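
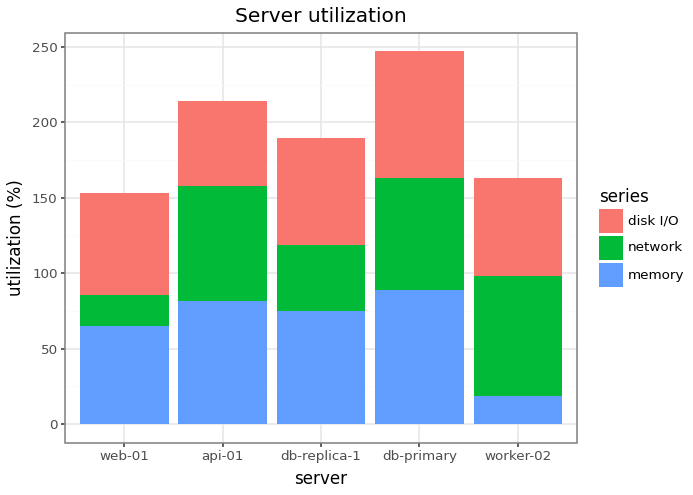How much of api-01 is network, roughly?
≈ 75

network top ≈ 150, bottom ≈ 75; segment ≈ 75.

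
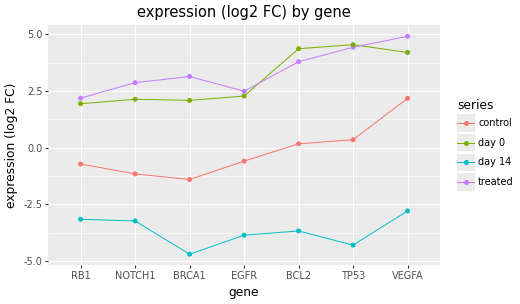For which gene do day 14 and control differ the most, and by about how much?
VEGFA: day 14 ≈ -3, control ≈ 2 → gap ≈ 5. Next-largest (TP53) is only ≈ 4.

VEGFA, ≈ 5 log2 FC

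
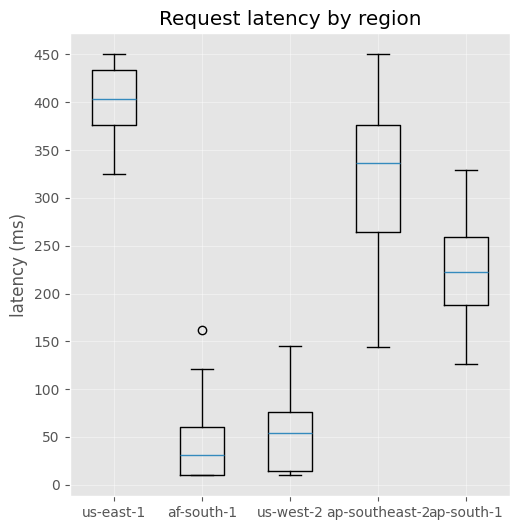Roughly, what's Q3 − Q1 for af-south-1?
Q3 ≈ 50, Q1 ≈ 0; IQR ≈ 50.

≈ 50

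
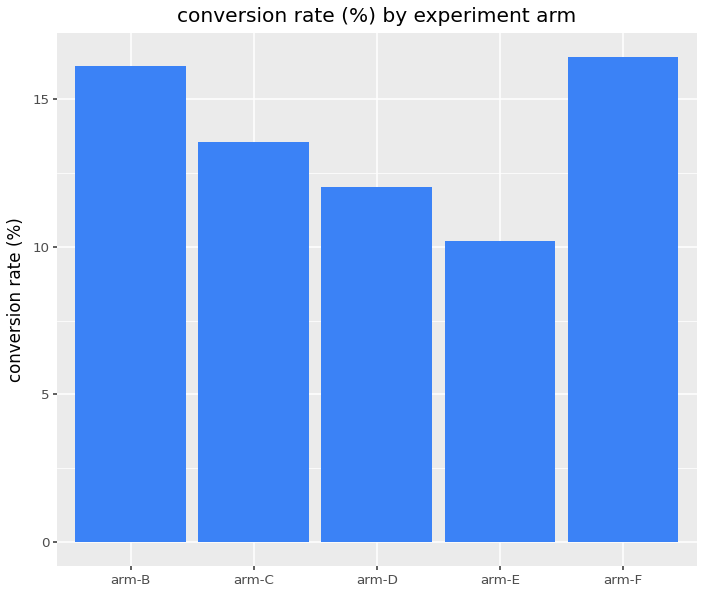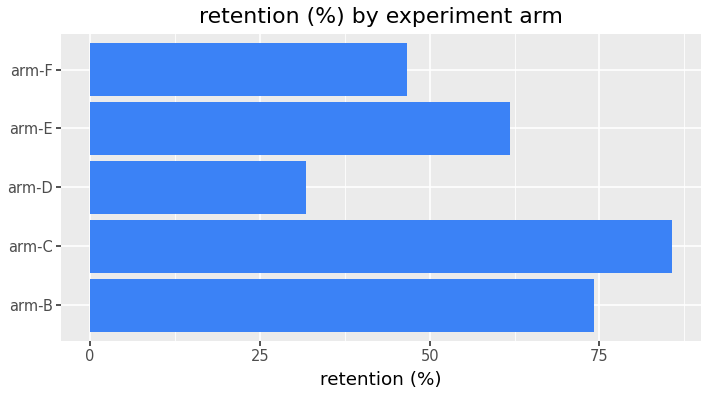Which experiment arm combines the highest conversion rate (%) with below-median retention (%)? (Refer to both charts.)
Chart 2 median retention (%) ≈ 60; below-median experiment arms: arm-D, arm-F. Among those, arm-F has the highest conversion rate (%) (≈ 16).

arm-F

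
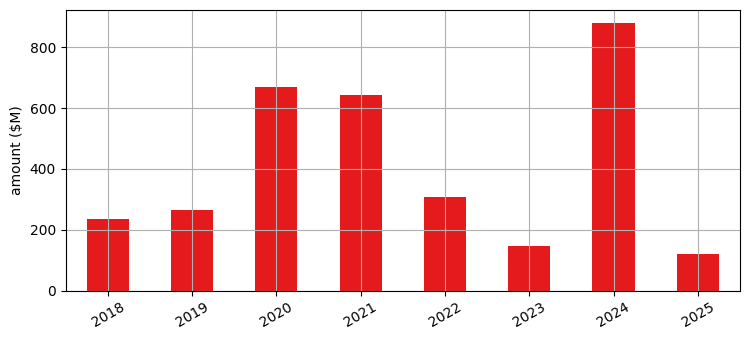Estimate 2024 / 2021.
≈ 1.5×

2024 ≈ 900, 2021 ≈ 600; 900/600 ≈ 1.5.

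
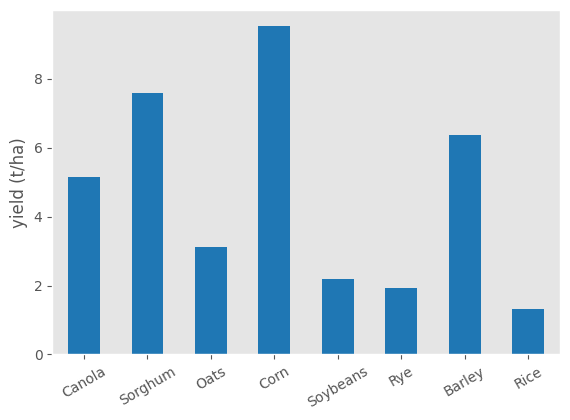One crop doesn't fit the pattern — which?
Corn

Corn ≈ 10; the rest sit between ≈ 1 and ≈ 8.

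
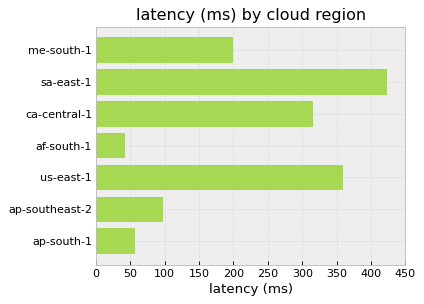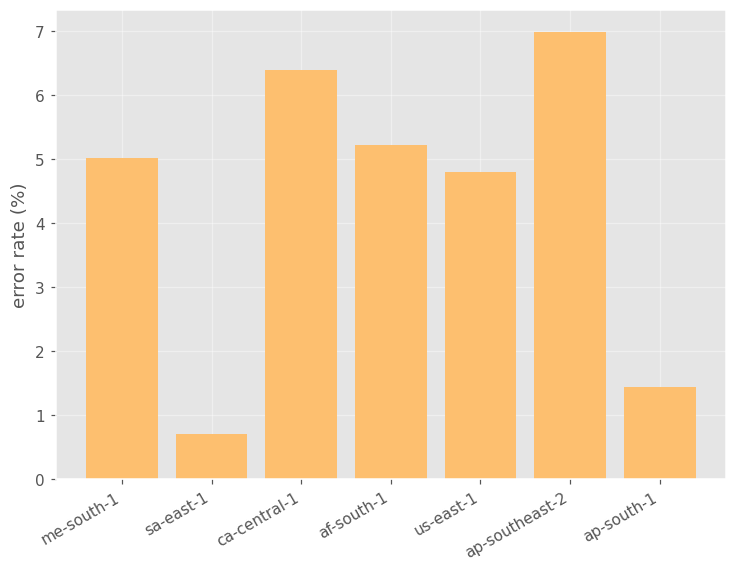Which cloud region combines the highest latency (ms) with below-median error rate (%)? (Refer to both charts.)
Chart 2 median error rate (%) ≈ 5; below-median cloud regions: sa-east-1, us-east-1, ap-south-1. Among those, sa-east-1 has the highest latency (ms) (≈ 400).

sa-east-1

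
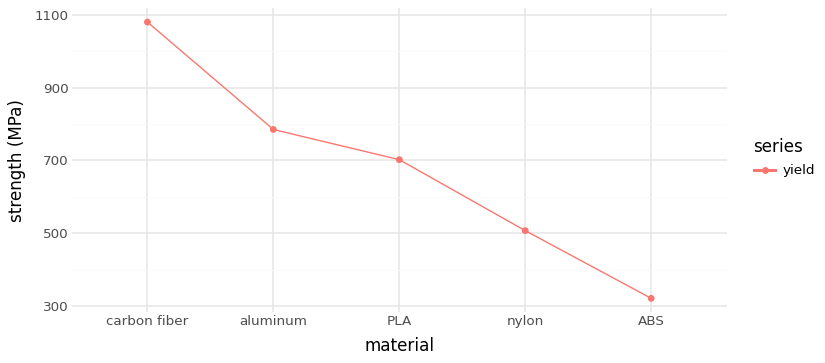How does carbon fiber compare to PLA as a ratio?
carbon fiber ≈ 1100, PLA ≈ 700; 1100/700 ≈ 1.57.

≈ 1.57×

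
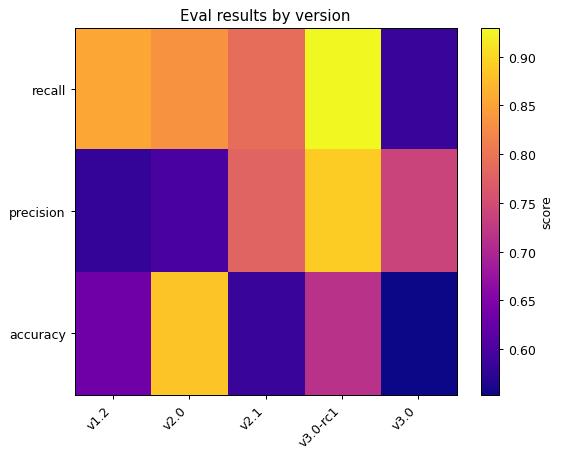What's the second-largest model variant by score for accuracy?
Top 3 for accuracy: v2.0 ≈ 0.90, v3.0-rc1 ≈ 0.70, v1.2 ≈ 0.65.

v3.0-rc1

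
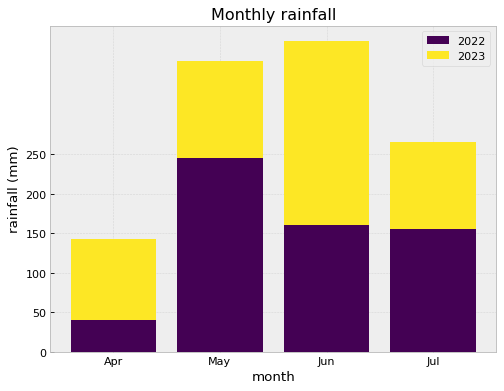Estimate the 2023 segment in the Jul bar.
≈ 100

2023 top ≈ 250, bottom ≈ 150; segment ≈ 100.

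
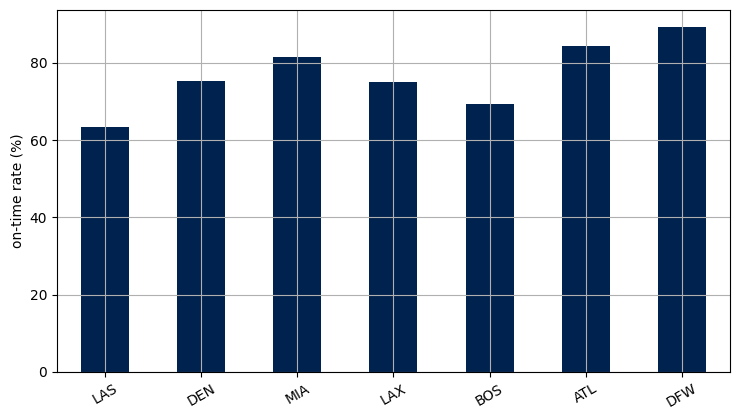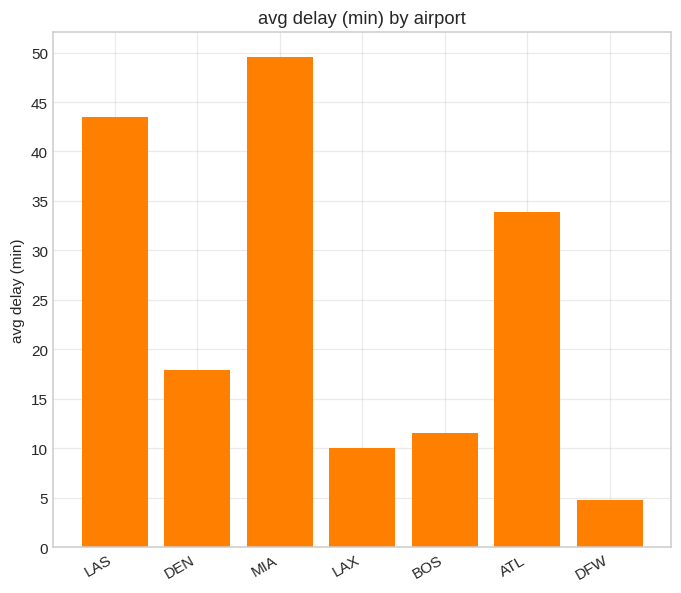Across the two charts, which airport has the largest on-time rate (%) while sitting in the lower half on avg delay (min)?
DFW

Chart 2 median avg delay (min) ≈ 20; below-median airports: LAX, BOS, DFW. Among those, DFW has the highest on-time rate (%) (≈ 90).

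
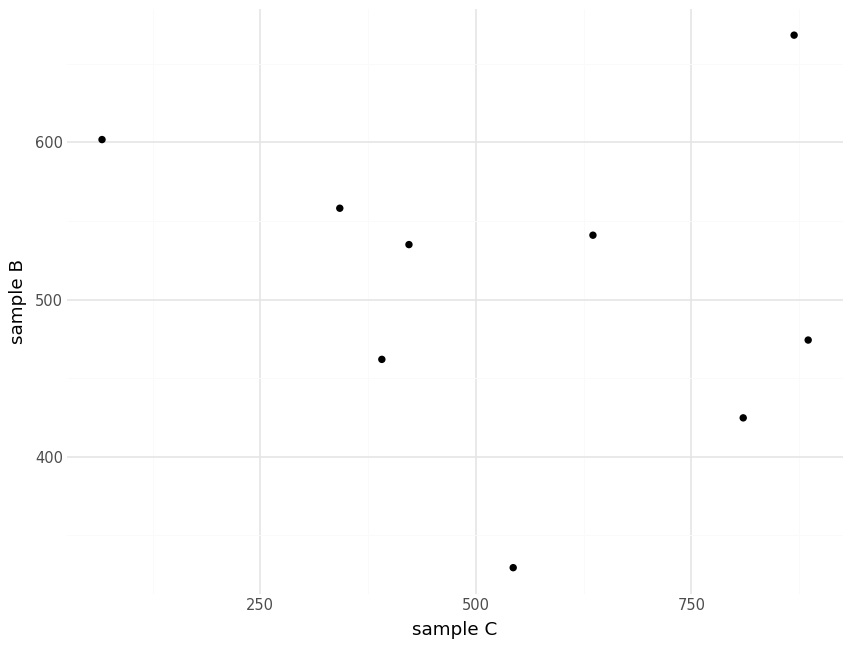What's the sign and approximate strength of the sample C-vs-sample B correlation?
Points are roughly uncorrelated; weak (|r| ≈ 0.1).

no clear correlation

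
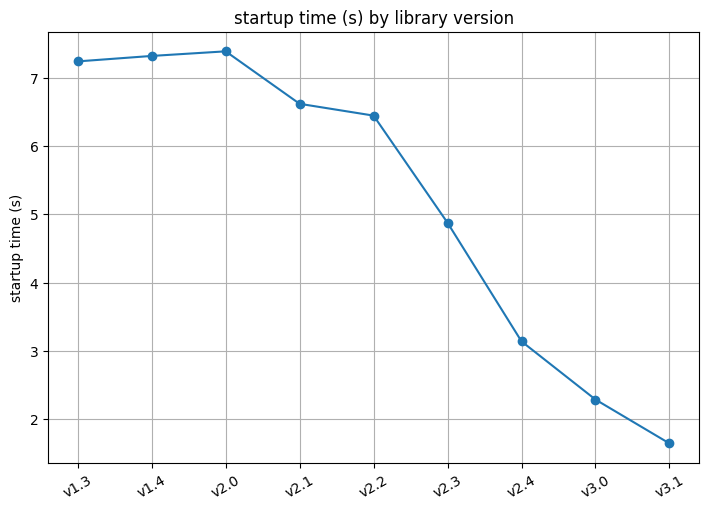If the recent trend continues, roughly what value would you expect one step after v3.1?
Last three: 3.0, 2.5, 1.5 → slope ≈ -0.75/step → next ≈ 0.75.

≈ 0.75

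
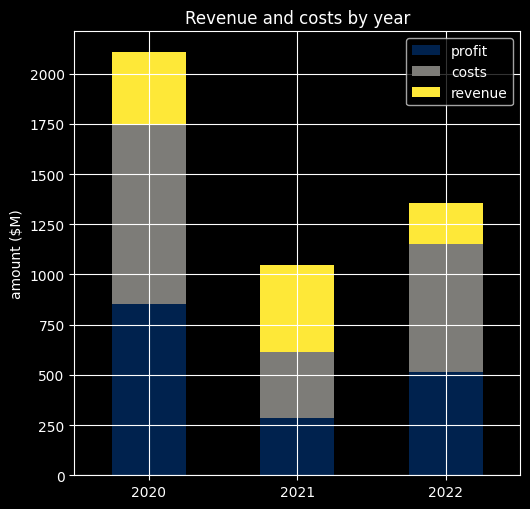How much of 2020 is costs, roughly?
≈ 1000

costs top ≈ 1800, bottom ≈ 800; segment ≈ 1000.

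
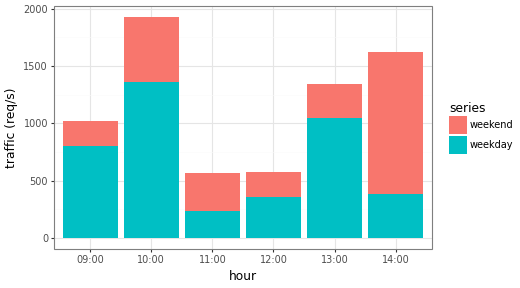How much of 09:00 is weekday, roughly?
weekday top ≈ 800, bottom ≈ 0; segment ≈ 800.

≈ 800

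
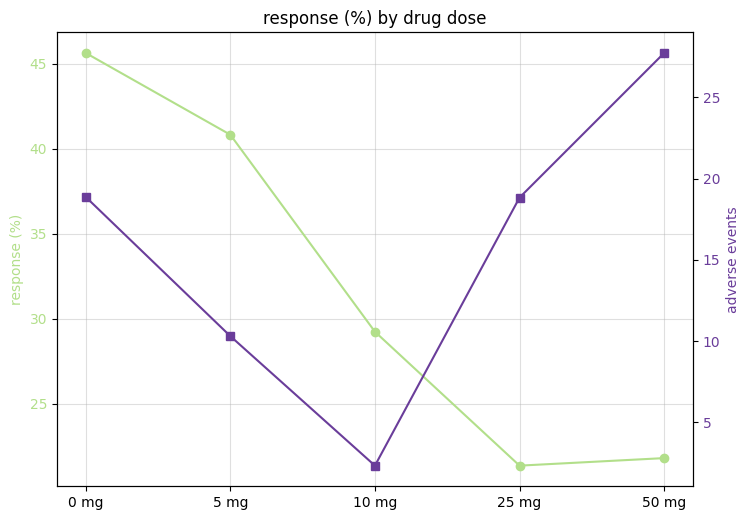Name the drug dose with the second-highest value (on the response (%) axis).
Top 3 (on the response (%) axis): 0 mg ≈ 45, 5 mg ≈ 40, 10 mg ≈ 30.

5 mg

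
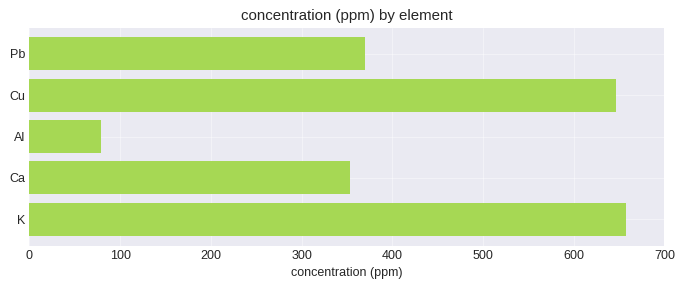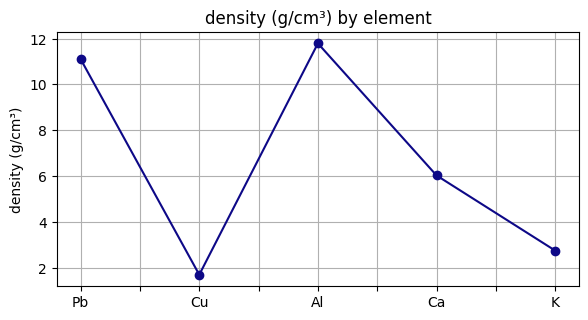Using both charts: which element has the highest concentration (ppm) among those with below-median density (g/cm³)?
Chart 2 median density (g/cm³) ≈ 6; below-median elements: Cu, K. Among those, K has the highest concentration (ppm) (≈ 700).

K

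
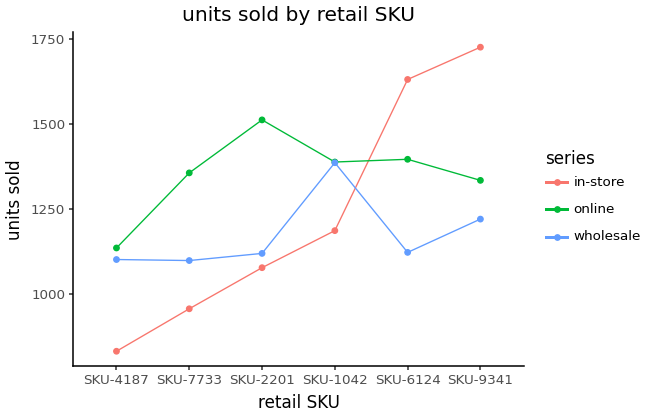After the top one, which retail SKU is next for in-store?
Top 3 for in-store: SKU-9341 ≈ 1700, SKU-6124 ≈ 1600, SKU-1042 ≈ 1200.

SKU-6124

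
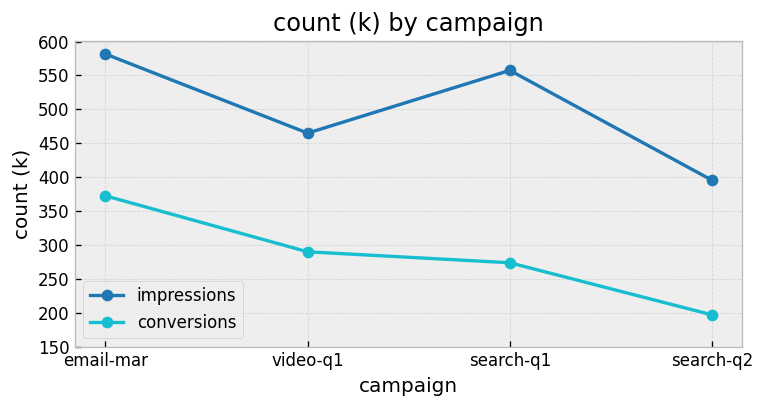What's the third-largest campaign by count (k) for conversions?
search-q1

Top 4 for conversions: email-mar ≈ 350, video-q1 ≈ 300, search-q1 ≈ 250, search-q2 ≈ 200.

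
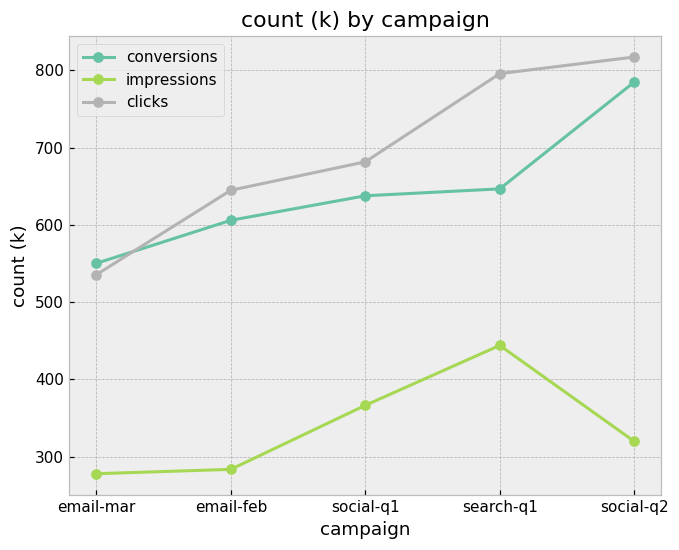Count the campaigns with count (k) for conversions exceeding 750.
Above 750: social-q2.

1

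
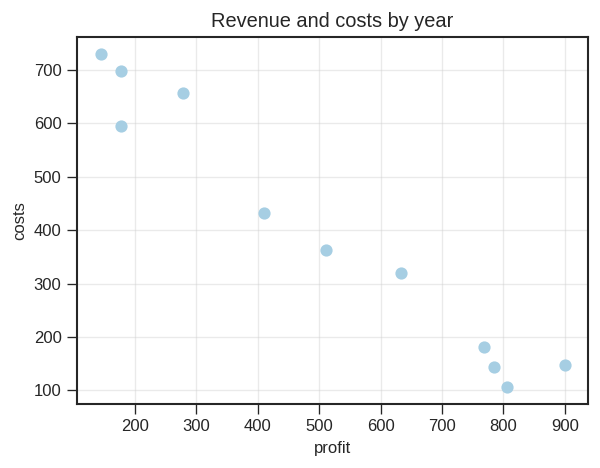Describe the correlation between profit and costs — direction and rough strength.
Points are negatively correlated; strong (|r| ≈ 1.0).

negative, strong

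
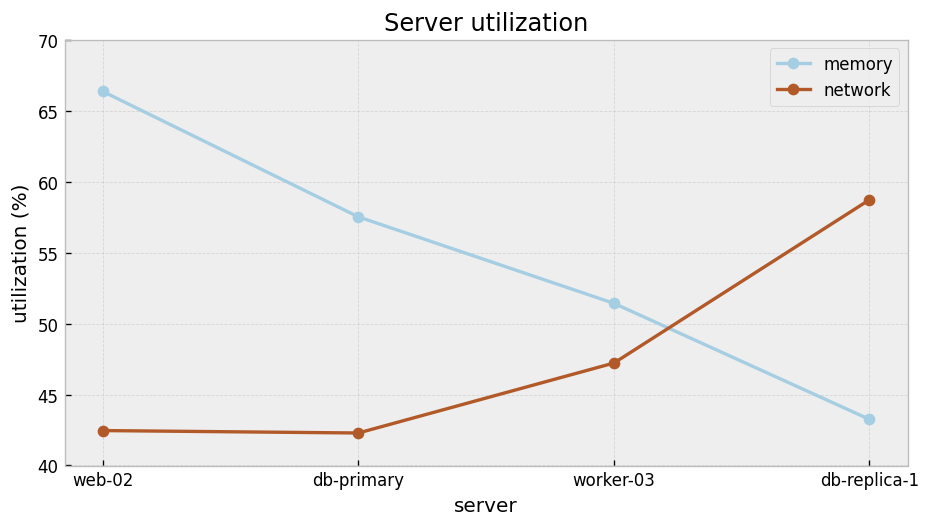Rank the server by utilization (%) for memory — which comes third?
Top 4 for memory: web-02 ≈ 65, db-primary ≈ 60, worker-03 ≈ 50, db-replica-1 ≈ 45.

worker-03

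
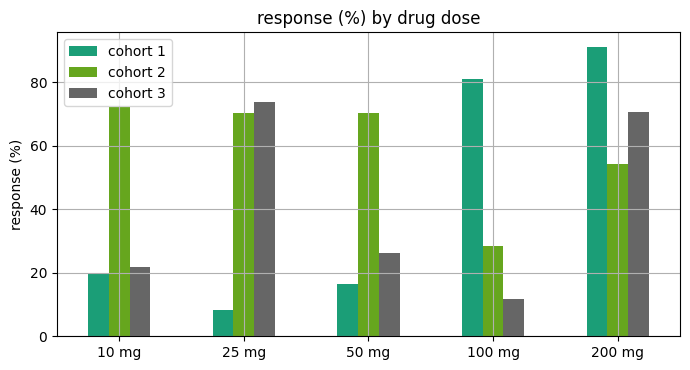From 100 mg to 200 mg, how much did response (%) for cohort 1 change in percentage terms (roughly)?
≈ +12.5%

100 mg ≈ 80, 200 mg ≈ 90; (90 − 80) / 80 ≈ +12.5%.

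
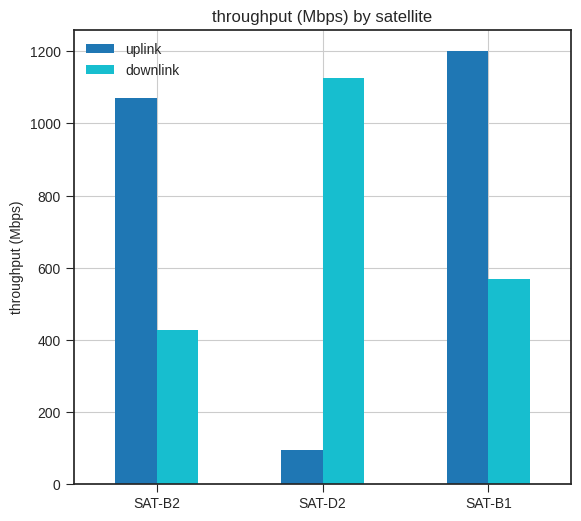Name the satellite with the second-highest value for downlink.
SAT-B1

Top 3 for downlink: SAT-D2 ≈ 1100, SAT-B1 ≈ 600, SAT-B2 ≈ 400.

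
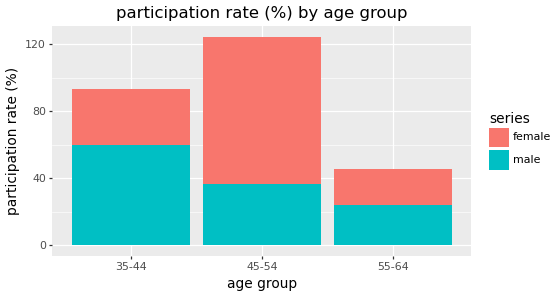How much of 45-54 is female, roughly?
≈ 80

female top ≈ 120, bottom ≈ 40; segment ≈ 80.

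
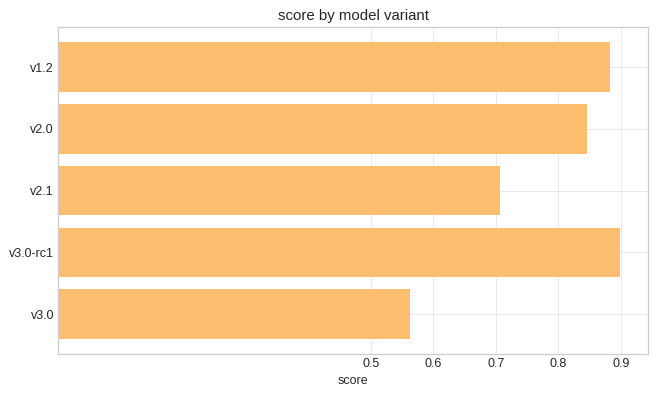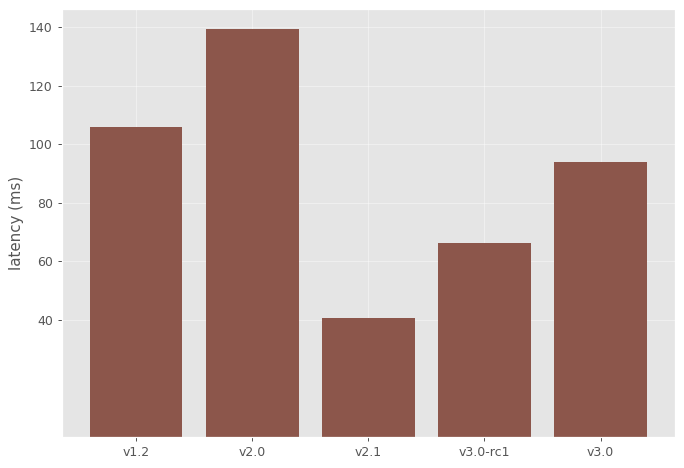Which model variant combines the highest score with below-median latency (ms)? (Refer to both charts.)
v3.0-rc1

Chart 2 median latency (ms) ≈ 100; below-median model variants: v2.1, v3.0-rc1. Among those, v3.0-rc1 has the highest score (≈ 0.9).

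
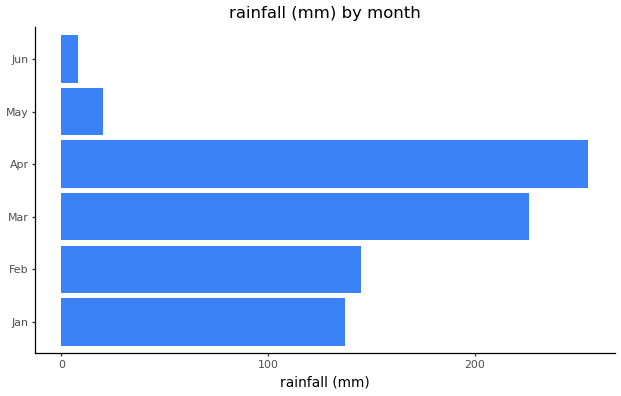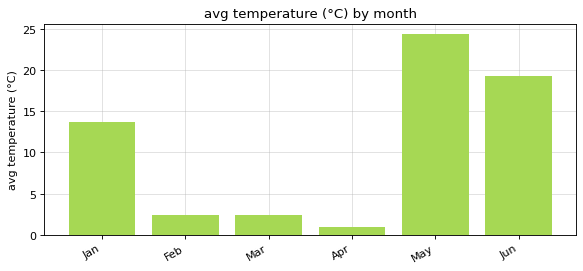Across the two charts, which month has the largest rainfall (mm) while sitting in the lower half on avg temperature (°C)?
Chart 2 median avg temperature (°C) ≈ 10; below-median months: Feb, Mar, Apr. Among those, Apr has the highest rainfall (mm) (≈ 250).

Apr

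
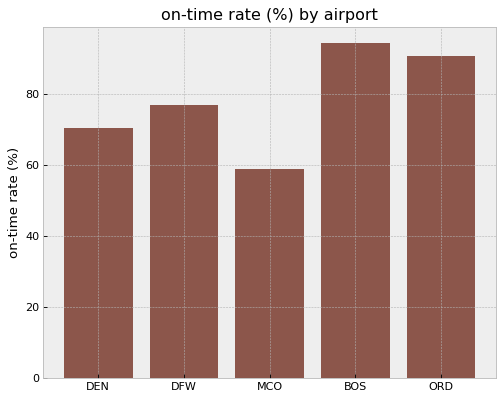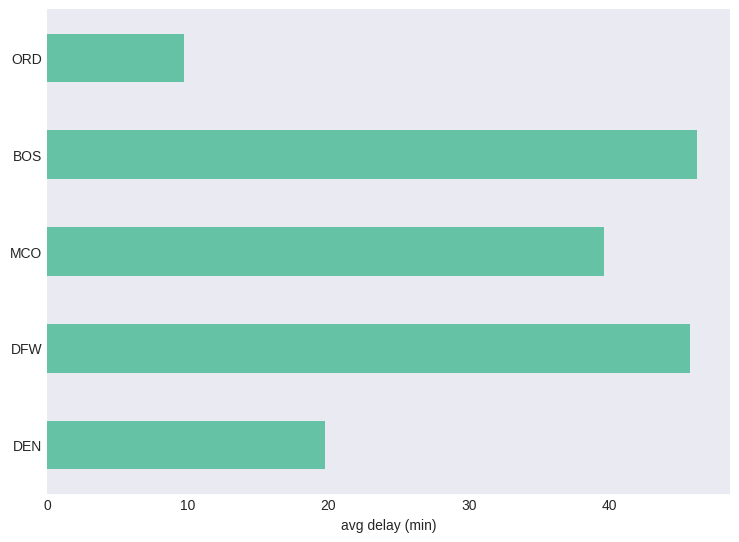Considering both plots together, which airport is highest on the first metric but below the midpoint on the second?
Chart 2 median avg delay (min) ≈ 40; below-median airports: DEN, ORD. Among those, ORD has the highest on-time rate (%) (≈ 90).

ORD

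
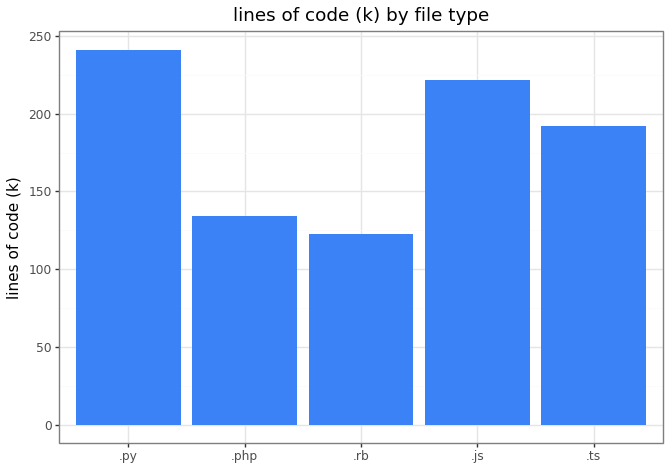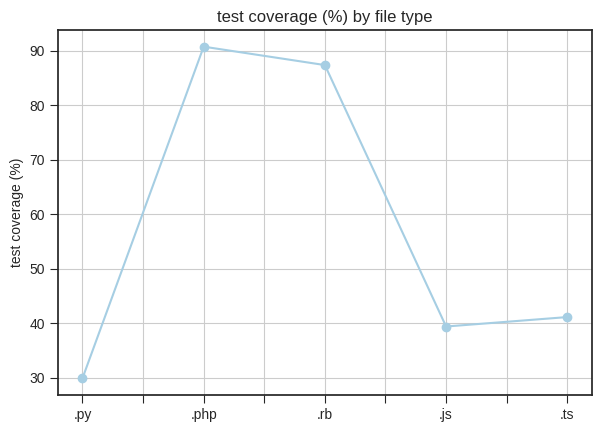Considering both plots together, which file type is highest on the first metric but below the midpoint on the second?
Chart 2 median test coverage (%) ≈ 40; below-median file types: .py, .js. Among those, .py has the highest lines of code (k) (≈ 250).

.py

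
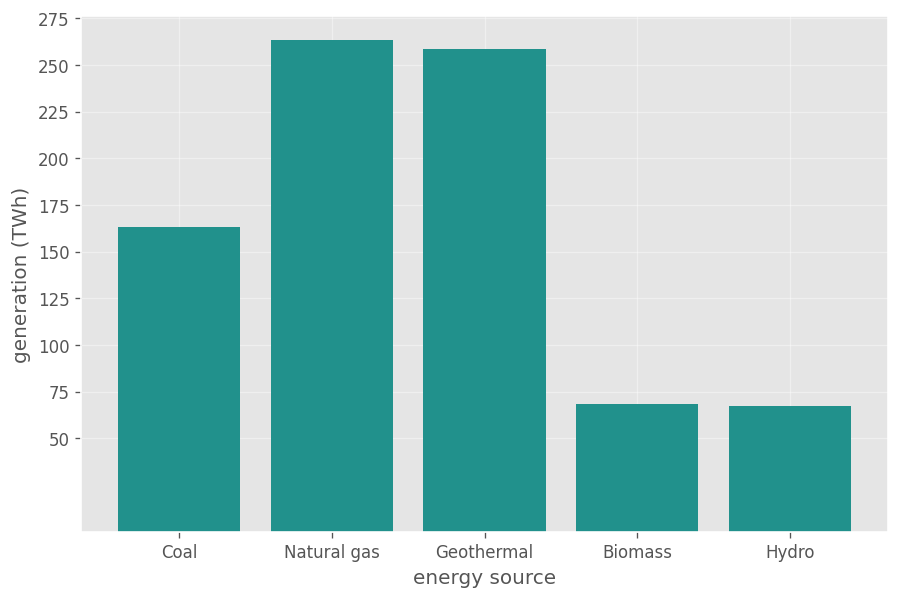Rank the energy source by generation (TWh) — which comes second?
Top 3: Natural gas ≈ 275, Geothermal ≈ 250, Coal ≈ 175.

Geothermal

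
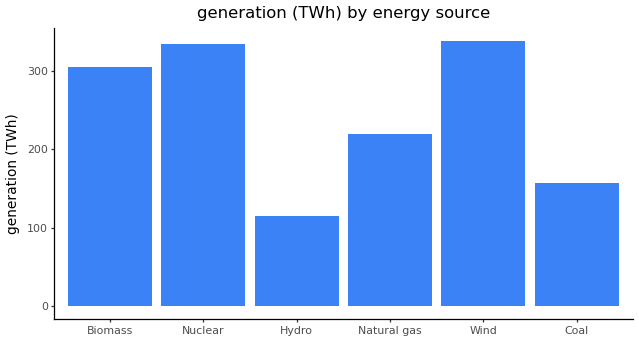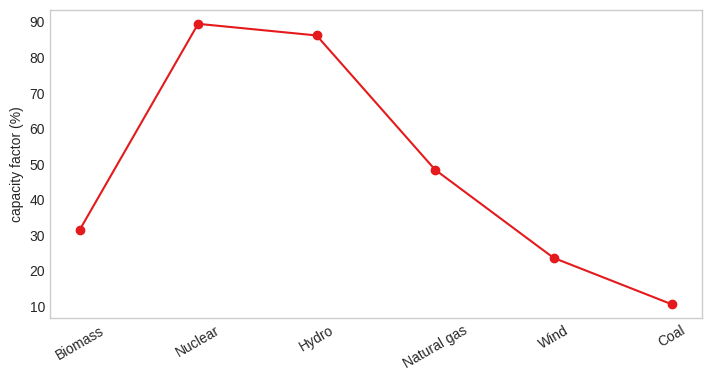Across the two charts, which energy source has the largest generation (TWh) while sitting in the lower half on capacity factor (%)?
Chart 2 median capacity factor (%) ≈ 40; below-median energy sources: Biomass, Wind, Coal. Among those, Wind has the highest generation (TWh) (≈ 350).

Wind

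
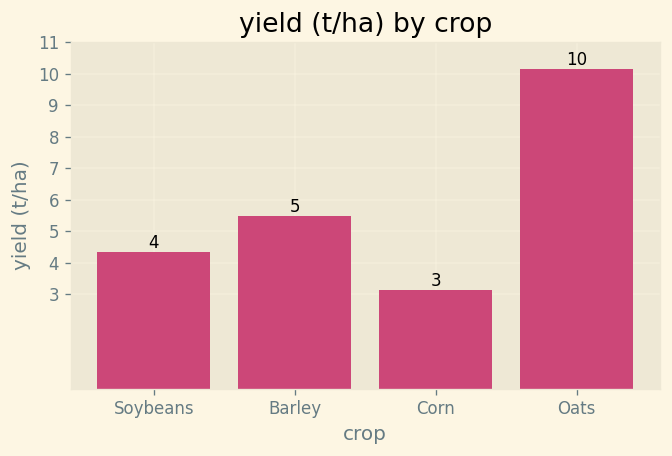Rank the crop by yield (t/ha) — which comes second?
Top 3: Oats ≈ 10, Barley ≈ 5, Soybeans ≈ 4.

Barley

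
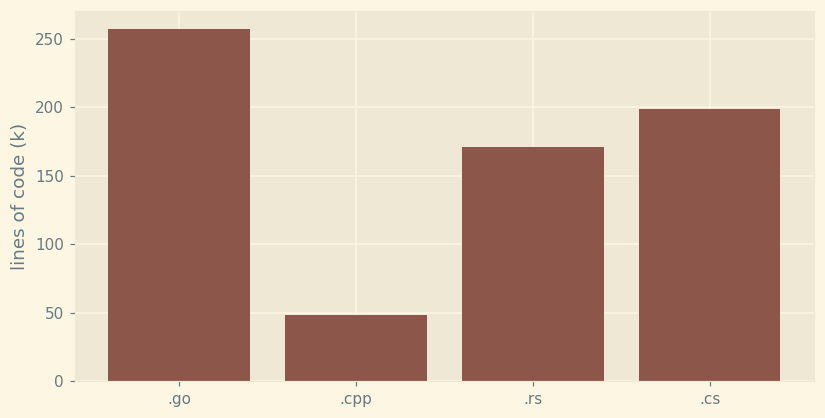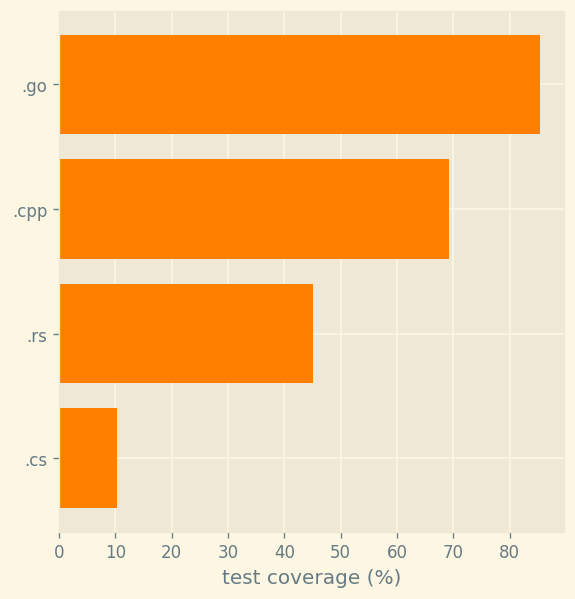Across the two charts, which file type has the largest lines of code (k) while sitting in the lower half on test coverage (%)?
.cs

Chart 2 median test coverage (%) ≈ 60; below-median file types: .rs, .cs. Among those, .cs has the highest lines of code (k) (≈ 200).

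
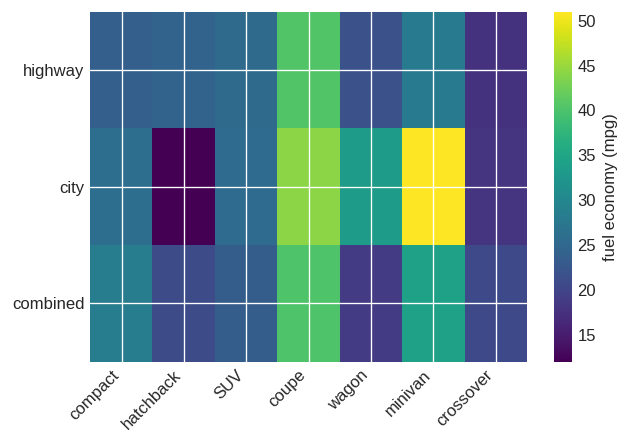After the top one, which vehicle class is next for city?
coupe

Top 3 for city: minivan ≈ 50, coupe ≈ 45, wagon ≈ 35.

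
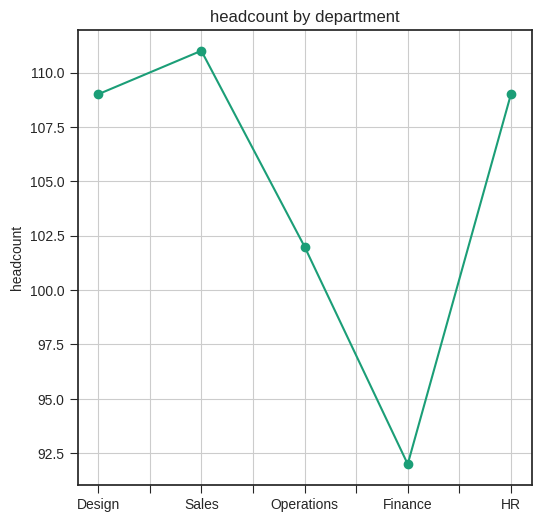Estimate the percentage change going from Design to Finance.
Design ≈ 108, Finance ≈ 92; (92 − 108) / 108 ≈ -14.8%.

≈ -14.8%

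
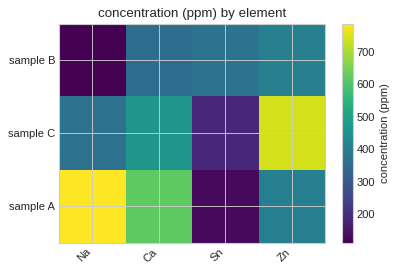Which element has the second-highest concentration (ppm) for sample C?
Top 3 for sample C: Zn ≈ 700, Ca ≈ 500, Na ≈ 400.

Ca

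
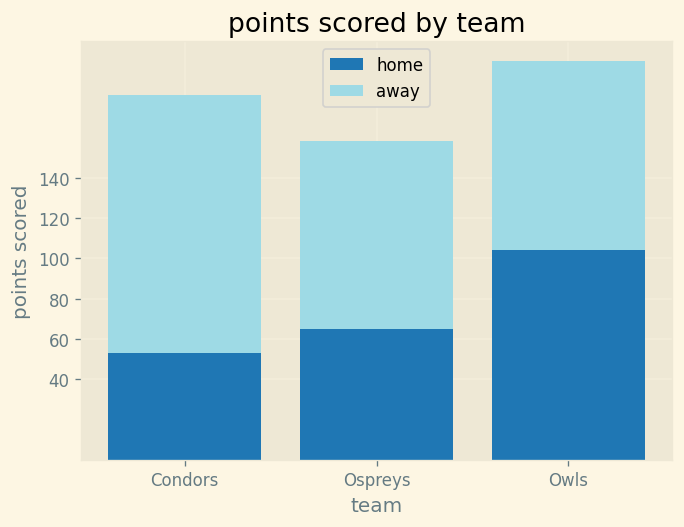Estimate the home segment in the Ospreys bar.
home top ≈ 60, bottom ≈ 0; segment ≈ 60.

≈ 60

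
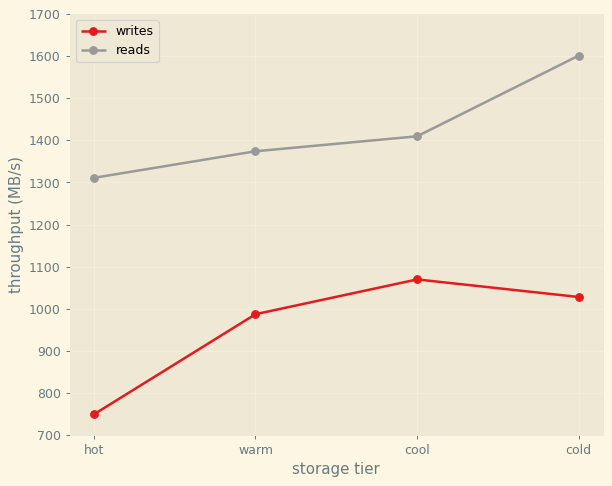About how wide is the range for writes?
Max cool ≈ 1100, min hot ≈ 700; range ≈ 400.

≈ 400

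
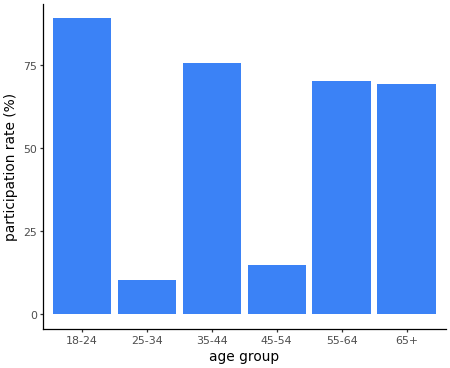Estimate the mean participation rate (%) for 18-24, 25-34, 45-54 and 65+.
≈ 45

(90 + 10 + 10 + 70) / 4 ≈ 45.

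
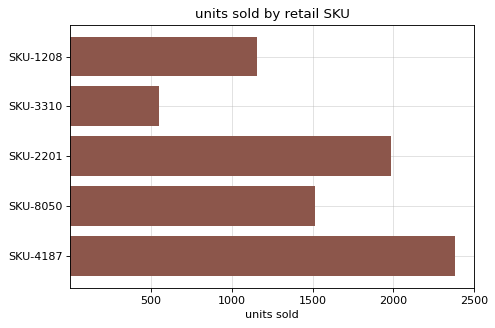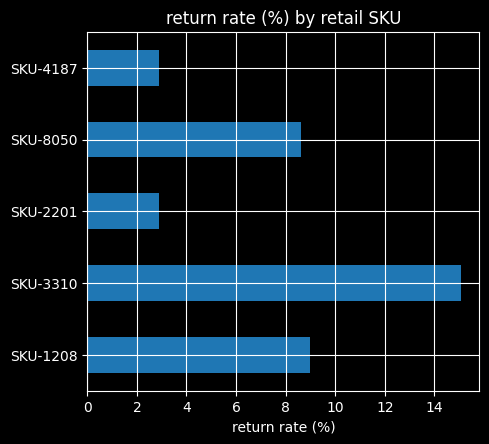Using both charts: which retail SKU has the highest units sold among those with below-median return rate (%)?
SKU-4187

Chart 2 median return rate (%) ≈ 8; below-median retail SKUs: SKU-2201, SKU-4187. Among those, SKU-4187 has the highest units sold (≈ 2500).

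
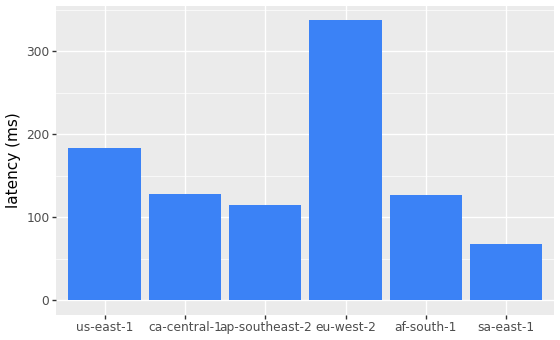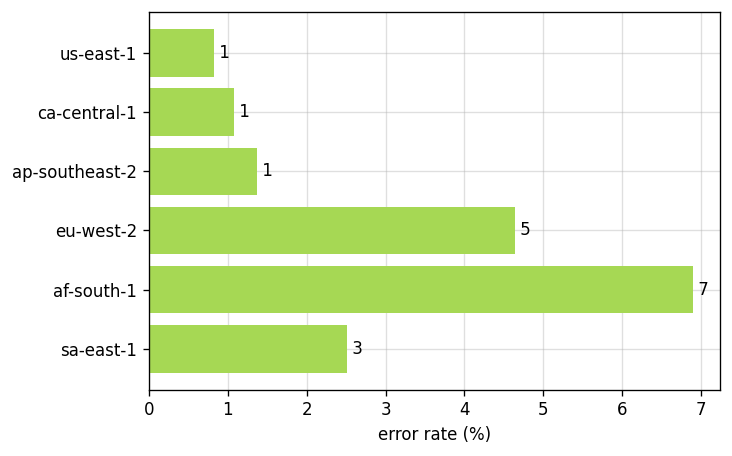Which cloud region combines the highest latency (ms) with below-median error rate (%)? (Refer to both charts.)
Chart 2 median error rate (%) ≈ 2; below-median cloud regions: us-east-1, ca-central-1, ap-southeast-2. Among those, us-east-1 has the highest latency (ms) (≈ 200).

us-east-1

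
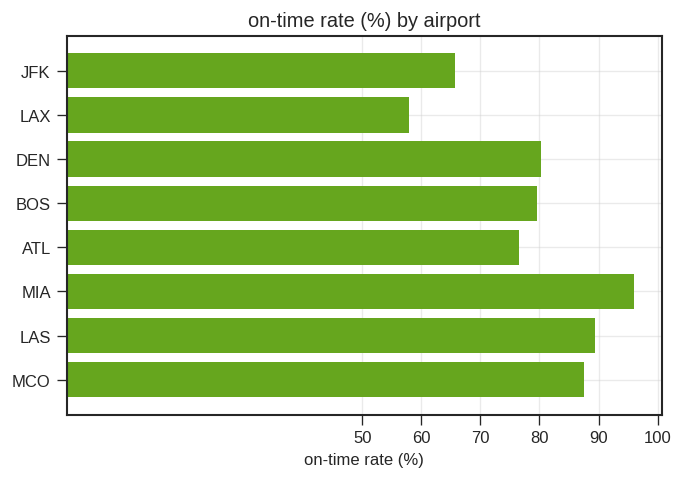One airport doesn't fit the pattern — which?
LAX ≈ 60; the rest sit between ≈ 70 and ≈ 100.

LAX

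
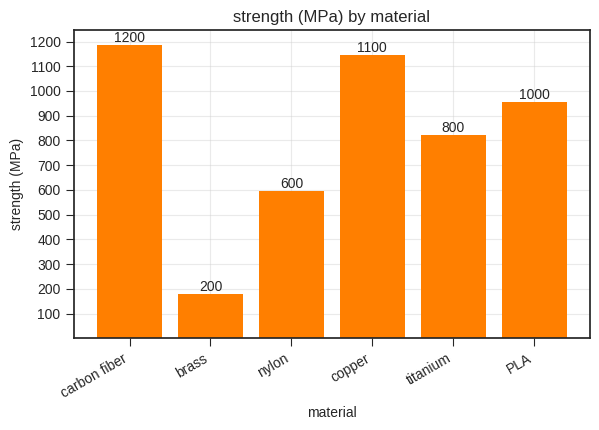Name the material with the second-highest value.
copper

Top 3: carbon fiber ≈ 1200, copper ≈ 1100, PLA ≈ 1000.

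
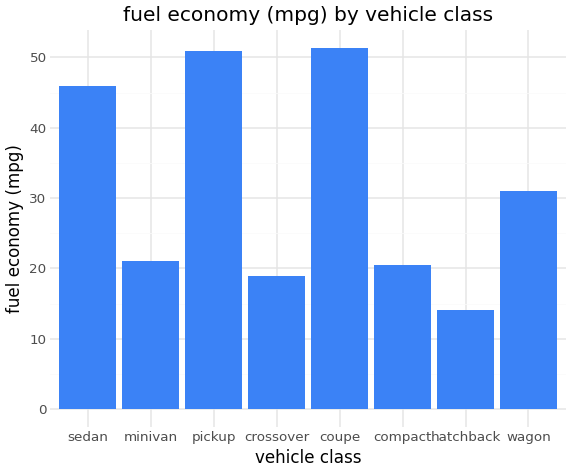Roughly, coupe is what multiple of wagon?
≈ 1.67×

coupe ≈ 50, wagon ≈ 30; 50/30 ≈ 1.67.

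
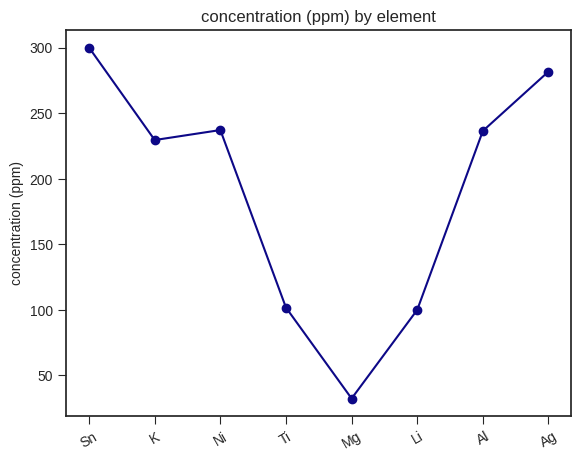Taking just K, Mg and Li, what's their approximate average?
(225 + 25 + 100) / 3 ≈ 117.

≈ 117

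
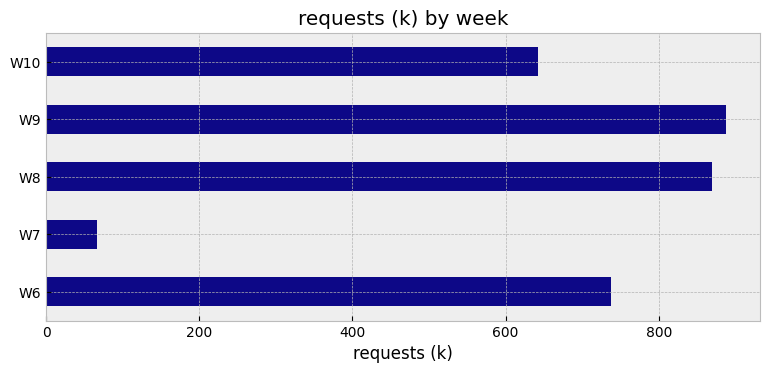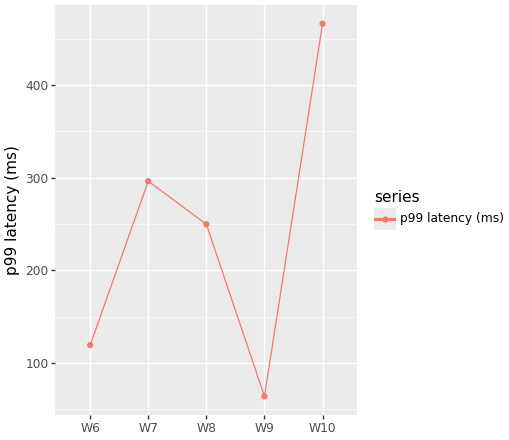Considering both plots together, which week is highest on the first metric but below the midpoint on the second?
W9

Chart 2 median p99 latency (ms) ≈ 250; below-median weeks: W6, W9. Among those, W9 has the highest requests (k) (≈ 900).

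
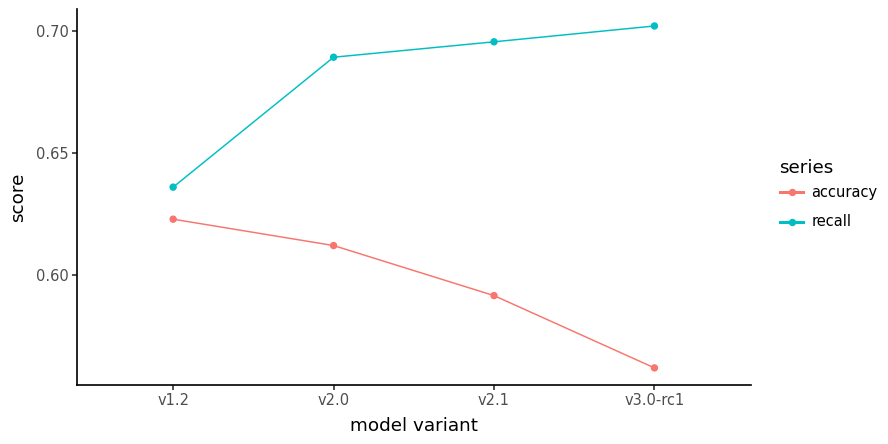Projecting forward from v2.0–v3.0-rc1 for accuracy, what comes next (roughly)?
Last three: 0.62, 0.60, 0.56 → slope ≈ -0.03/step → next ≈ 0.53.

≈ 0.53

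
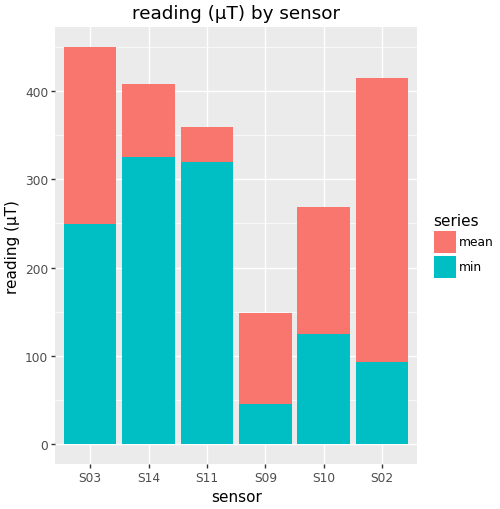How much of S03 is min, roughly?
≈ 250

min top ≈ 250, bottom ≈ 0; segment ≈ 250.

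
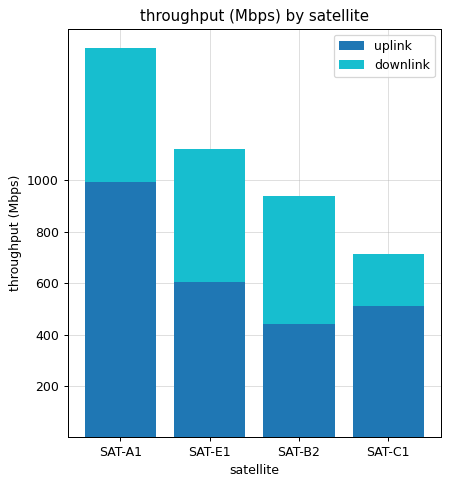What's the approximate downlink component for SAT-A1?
downlink top ≈ 1600, bottom ≈ 1000; segment ≈ 600.

≈ 600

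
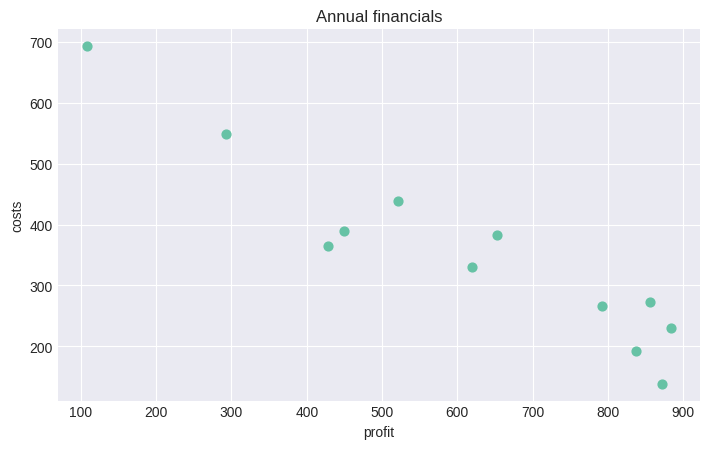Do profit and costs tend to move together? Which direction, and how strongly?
Points are negatively correlated; strong (|r| ≈ 0.9).

negative, strong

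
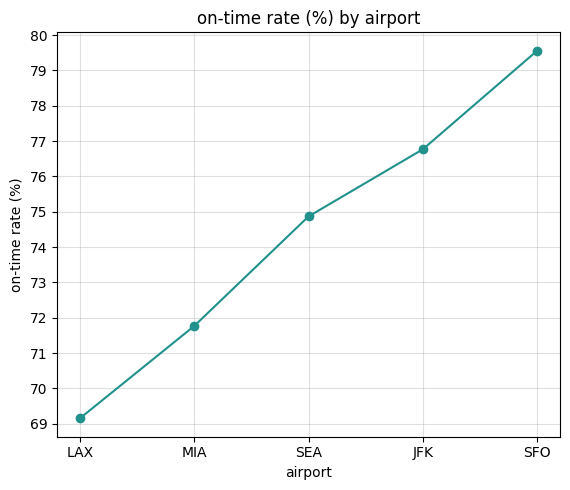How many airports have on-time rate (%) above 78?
1

Above 78: SFO.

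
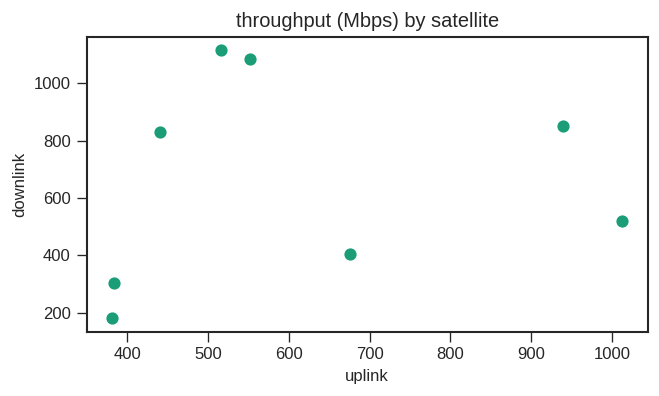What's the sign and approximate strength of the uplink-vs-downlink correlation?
Points are roughly uncorrelated; weak (|r| ≈ 0.1).

no clear correlation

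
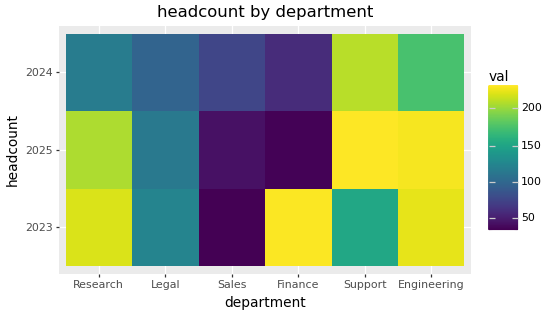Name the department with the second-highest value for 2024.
Top 3 for 2024: Support ≈ 220, Engineering ≈ 180, Research ≈ 120.

Engineering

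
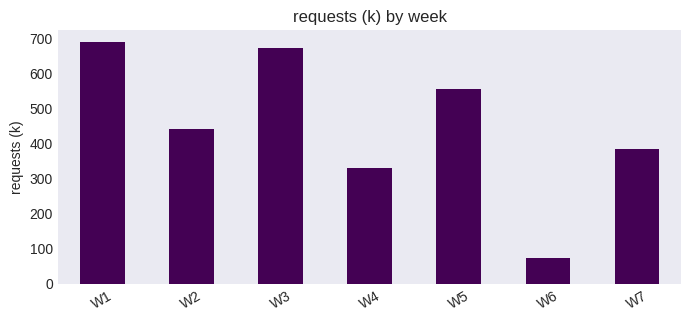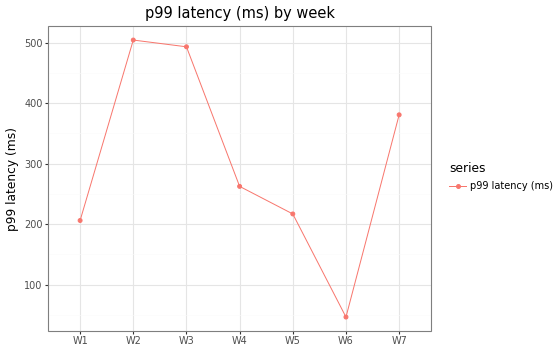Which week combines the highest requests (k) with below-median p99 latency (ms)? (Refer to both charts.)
Chart 2 median p99 latency (ms) ≈ 250; below-median weeks: W1, W5, W6. Among those, W1 has the highest requests (k) (≈ 700).

W1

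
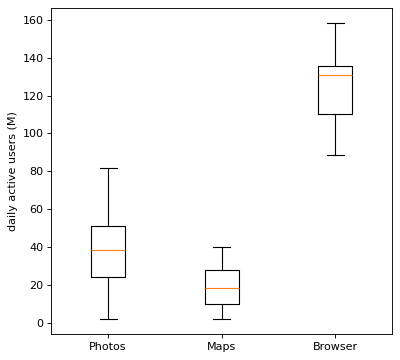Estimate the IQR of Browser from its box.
≈ 30

Q3 ≈ 140, Q1 ≈ 110; IQR ≈ 30.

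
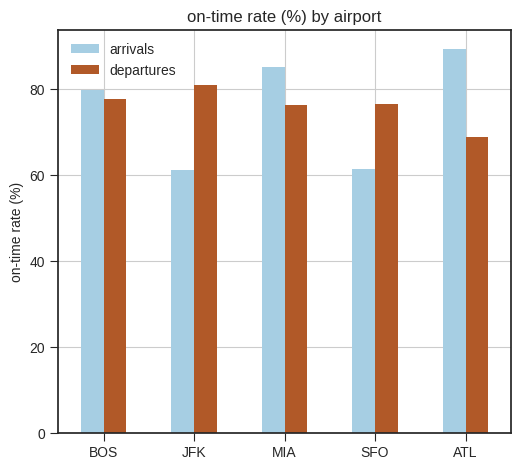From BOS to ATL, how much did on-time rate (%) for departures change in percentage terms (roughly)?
≈ -12.5%

BOS ≈ 80, ATL ≈ 70; (70 − 80) / 80 ≈ -12.5%.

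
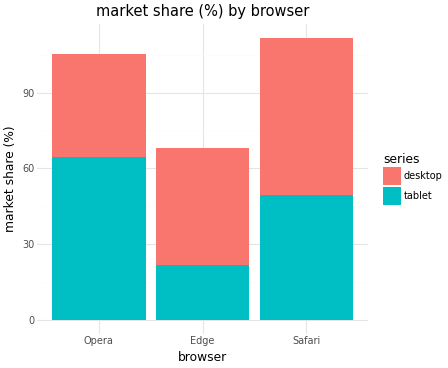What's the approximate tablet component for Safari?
≈ 50

tablet top ≈ 50, bottom ≈ 0; segment ≈ 50.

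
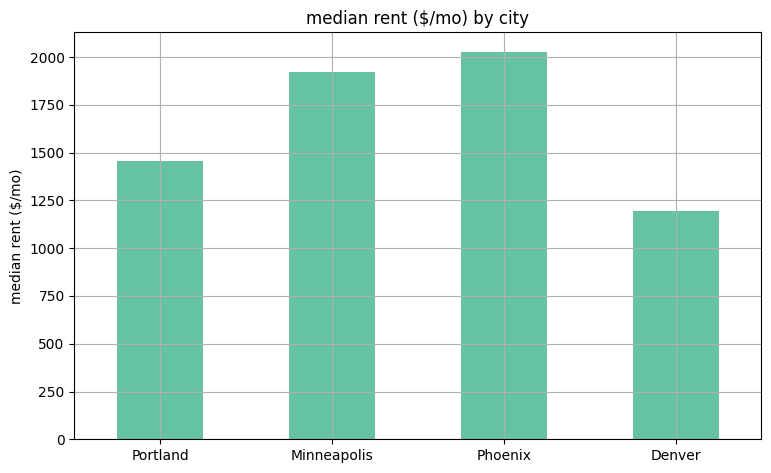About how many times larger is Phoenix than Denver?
Phoenix ≈ 2000, Denver ≈ 1200; 2000/1200 ≈ 1.67.

≈ 1.67×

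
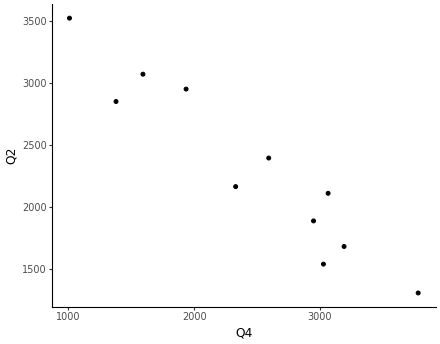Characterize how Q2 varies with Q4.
negative, strong

Points are negatively correlated; strong (|r| ≈ 1.0).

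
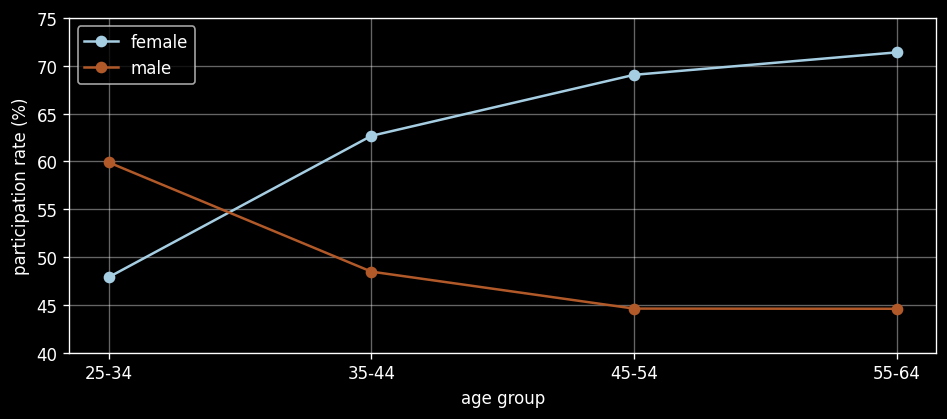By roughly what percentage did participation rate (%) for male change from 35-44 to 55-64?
≈ -10%

35-44 ≈ 50, 55-64 ≈ 45; (45 − 50) / 50 ≈ -10%.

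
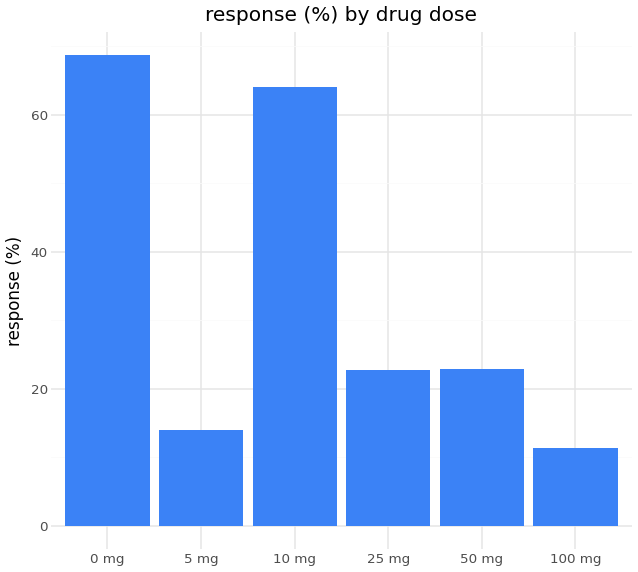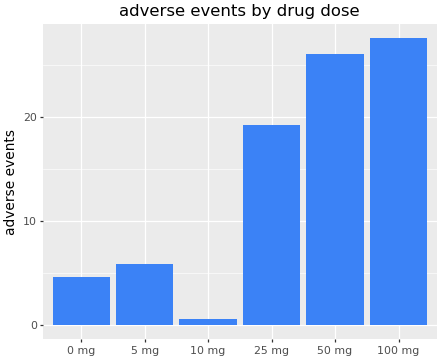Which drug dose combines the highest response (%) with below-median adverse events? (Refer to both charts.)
Chart 2 median adverse events ≈ 15; below-median drug doses: 0 mg, 5 mg, 10 mg. Among those, 0 mg has the highest response (%) (≈ 70).

0 mg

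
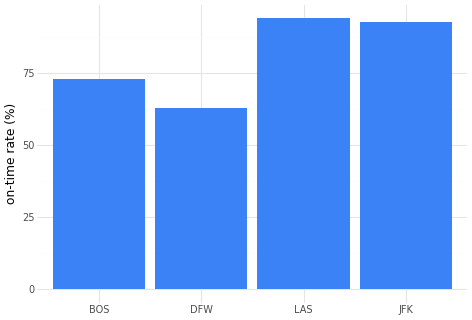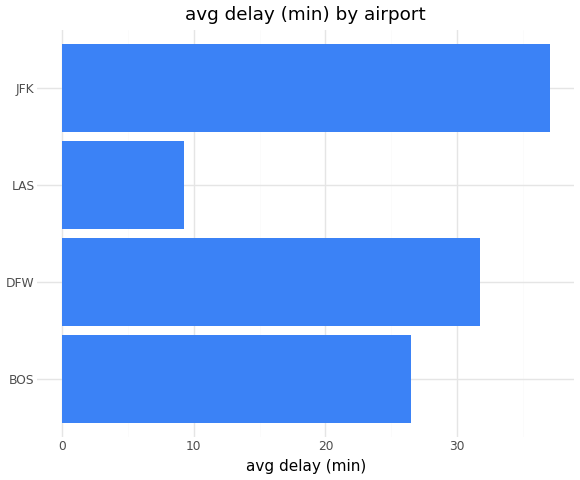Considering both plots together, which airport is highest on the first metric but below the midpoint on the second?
LAS

Chart 2 median avg delay (min) ≈ 30; below-median airports: BOS, LAS. Among those, LAS has the highest on-time rate (%) (≈ 90).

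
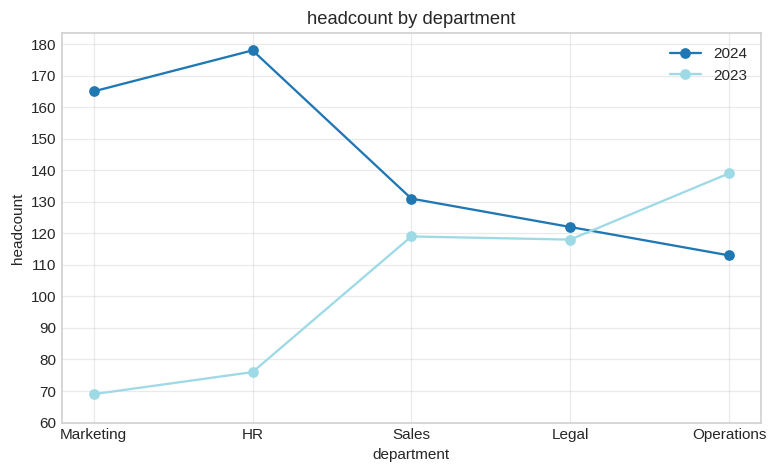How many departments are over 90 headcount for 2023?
Above 90: Sales, Legal, Operations.

3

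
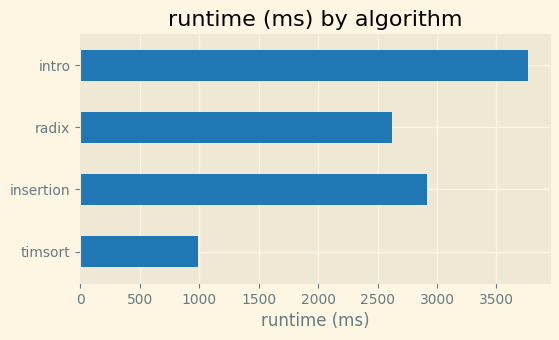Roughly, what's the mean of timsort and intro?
(1000 + 4000) / 2 ≈ 2500.

≈ 2500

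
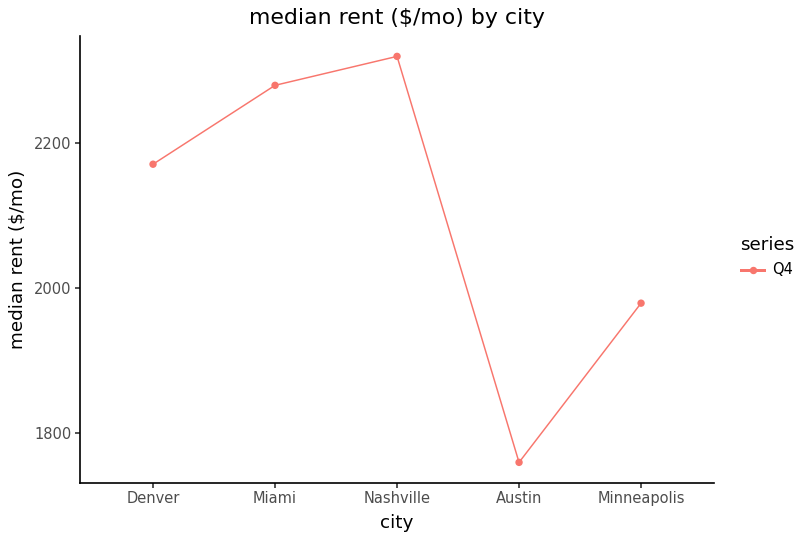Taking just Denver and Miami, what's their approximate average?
≈ 2225

(2150 + 2300) / 2 ≈ 2225.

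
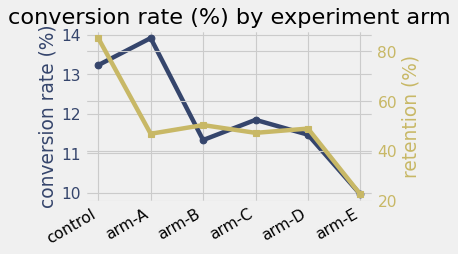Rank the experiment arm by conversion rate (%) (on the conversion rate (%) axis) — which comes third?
arm-C

Top 4 (on the conversion rate (%) axis): arm-A ≈ 14.0, control ≈ 13.0, arm-C ≈ 12.0, arm-D ≈ 11.5.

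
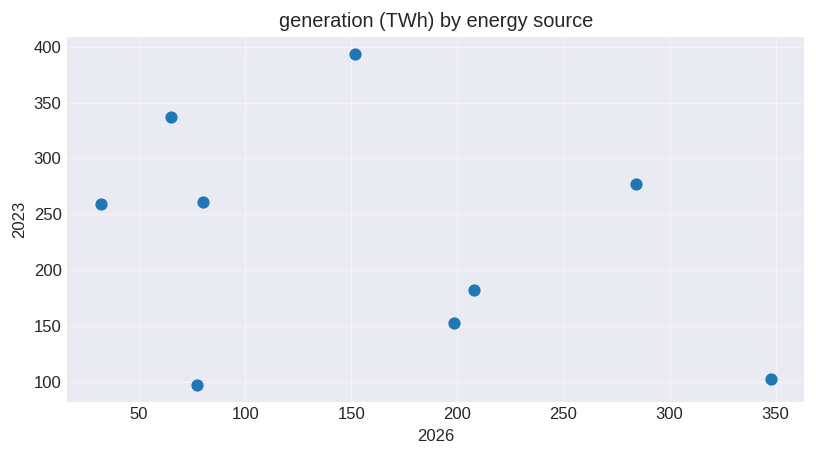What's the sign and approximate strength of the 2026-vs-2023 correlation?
negative, weak

Points are negatively correlated; weak (|r| ≈ 0.3).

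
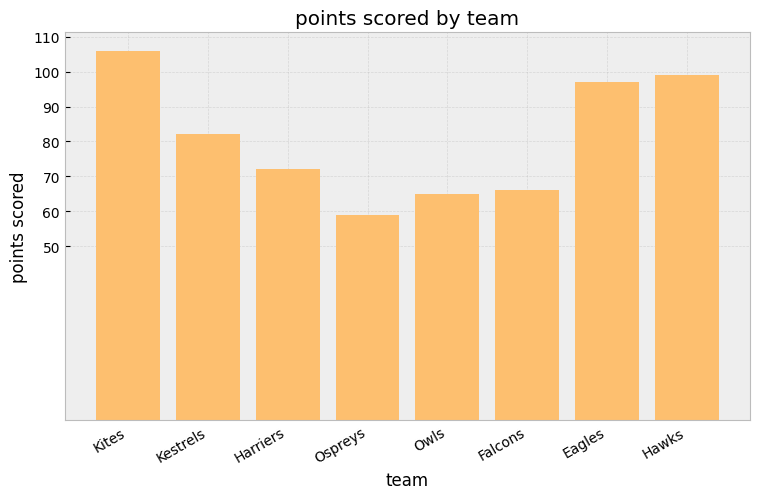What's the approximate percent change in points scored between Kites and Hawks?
Kites ≈ 110, Hawks ≈ 100; (100 − 110) / 110 ≈ -9.1%.

≈ -9.1%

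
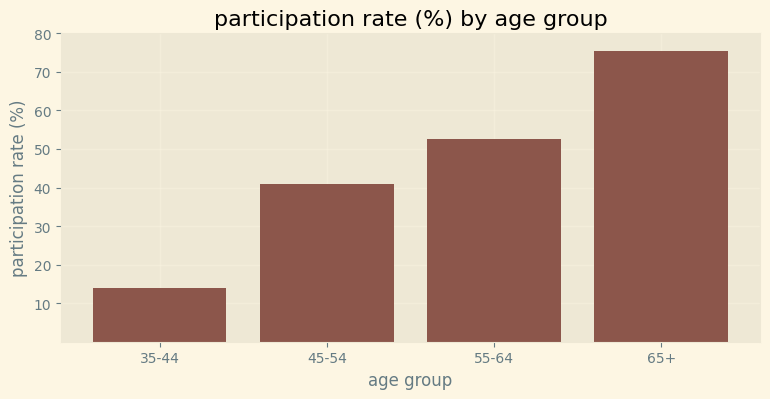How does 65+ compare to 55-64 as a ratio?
65+ ≈ 80, 55-64 ≈ 50; 80/50 ≈ 1.6.

≈ 1.6×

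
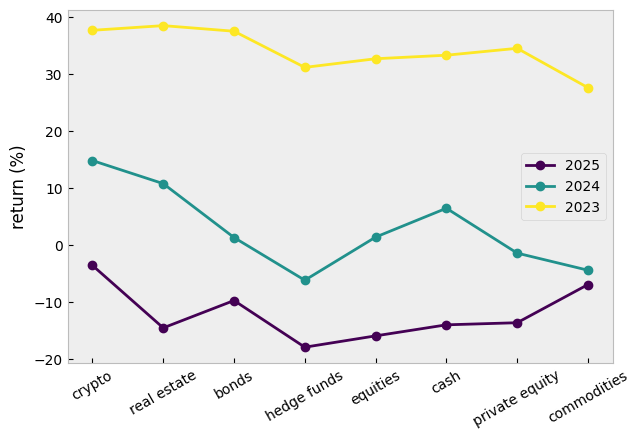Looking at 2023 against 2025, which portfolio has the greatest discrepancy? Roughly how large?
real estate: 2023 ≈ 40, 2025 ≈ -15 → gap ≈ 55. Next-largest (hedge funds) is only ≈ 50.

real estate, ≈ 55 %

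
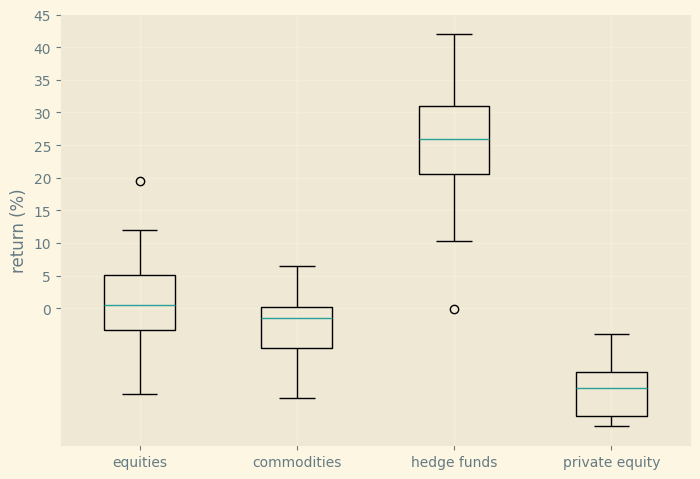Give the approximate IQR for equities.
Q3 ≈ 5, Q1 ≈ -5; IQR ≈ 10.

≈ 10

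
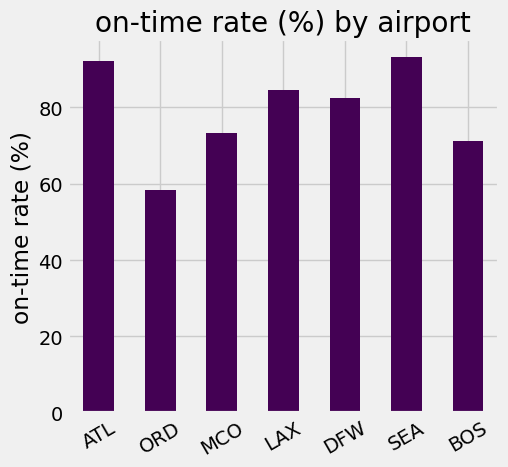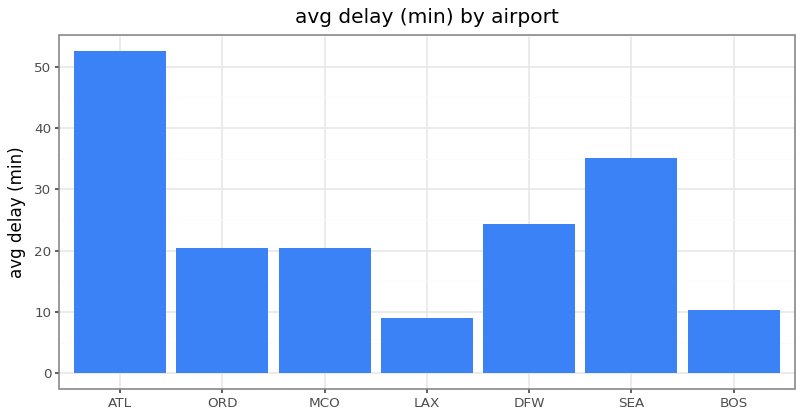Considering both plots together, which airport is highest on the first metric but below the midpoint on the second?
LAX

Chart 2 median avg delay (min) ≈ 20; below-median airports: ORD, LAX, BOS. Among those, LAX has the highest on-time rate (%) (≈ 80).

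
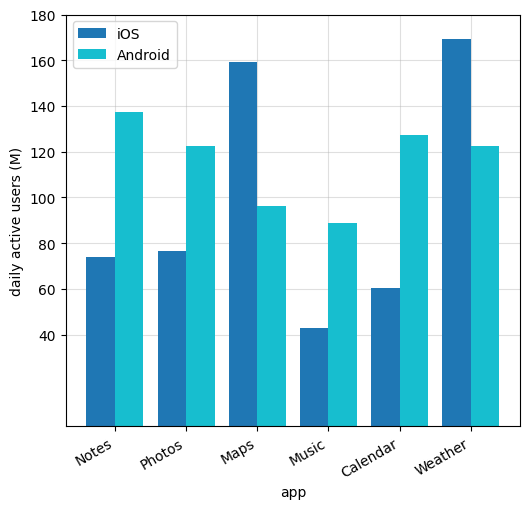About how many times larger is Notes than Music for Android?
≈ 1.75×

Notes ≈ 140, Music ≈ 80; 140/80 ≈ 1.75.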